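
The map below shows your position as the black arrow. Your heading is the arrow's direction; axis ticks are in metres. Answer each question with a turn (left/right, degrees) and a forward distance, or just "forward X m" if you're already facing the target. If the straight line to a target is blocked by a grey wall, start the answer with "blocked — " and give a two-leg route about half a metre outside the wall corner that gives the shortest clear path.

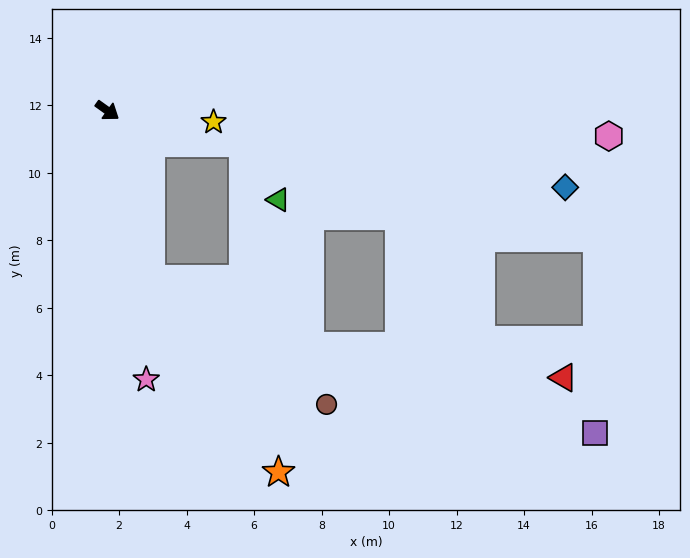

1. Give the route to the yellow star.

turn left 29°, forward 3.2 m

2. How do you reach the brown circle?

blocked — turn right 40°, forward 5.2 m, then turn left 40°, forward 6.4 m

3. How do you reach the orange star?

blocked — turn right 40°, forward 5.2 m, then turn left 19°, forward 6.9 m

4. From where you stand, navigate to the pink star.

turn right 46°, forward 8.1 m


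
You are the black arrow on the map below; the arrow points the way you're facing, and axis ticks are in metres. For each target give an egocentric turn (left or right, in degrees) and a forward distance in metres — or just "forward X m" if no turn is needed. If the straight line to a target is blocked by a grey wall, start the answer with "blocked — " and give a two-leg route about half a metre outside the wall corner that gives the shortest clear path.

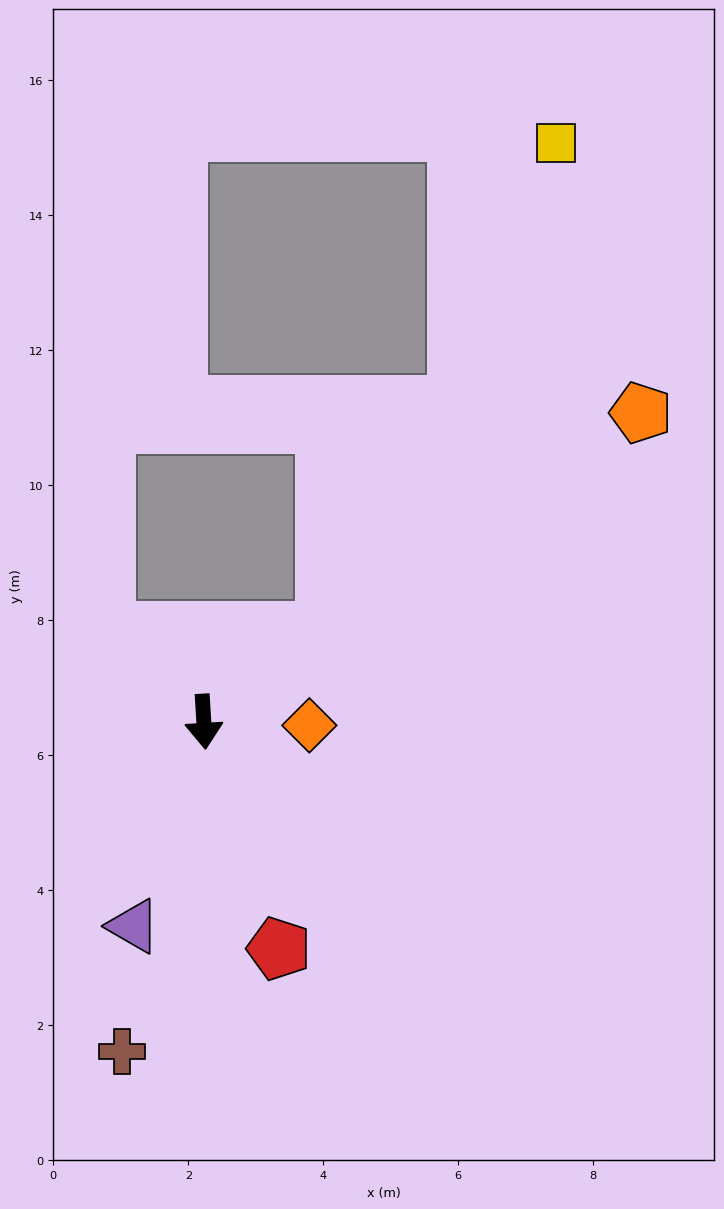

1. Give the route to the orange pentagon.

turn left 122°, forward 7.9 m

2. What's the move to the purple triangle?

turn right 22°, forward 3.2 m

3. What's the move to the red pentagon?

turn left 15°, forward 3.5 m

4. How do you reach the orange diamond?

turn left 85°, forward 1.6 m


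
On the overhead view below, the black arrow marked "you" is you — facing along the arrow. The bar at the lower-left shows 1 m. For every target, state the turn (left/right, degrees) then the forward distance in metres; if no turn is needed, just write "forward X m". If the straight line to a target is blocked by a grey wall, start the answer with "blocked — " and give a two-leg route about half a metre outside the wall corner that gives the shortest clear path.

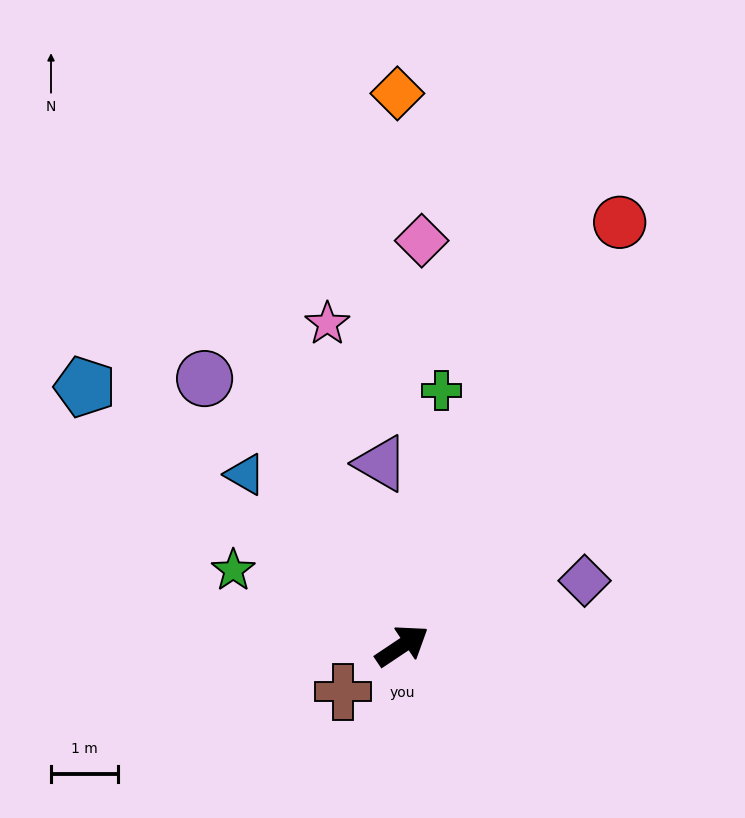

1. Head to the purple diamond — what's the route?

turn right 14°, forward 2.9 m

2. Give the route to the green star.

turn left 122°, forward 2.8 m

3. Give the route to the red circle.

turn left 29°, forward 7.2 m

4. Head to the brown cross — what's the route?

turn right 176°, forward 1.1 m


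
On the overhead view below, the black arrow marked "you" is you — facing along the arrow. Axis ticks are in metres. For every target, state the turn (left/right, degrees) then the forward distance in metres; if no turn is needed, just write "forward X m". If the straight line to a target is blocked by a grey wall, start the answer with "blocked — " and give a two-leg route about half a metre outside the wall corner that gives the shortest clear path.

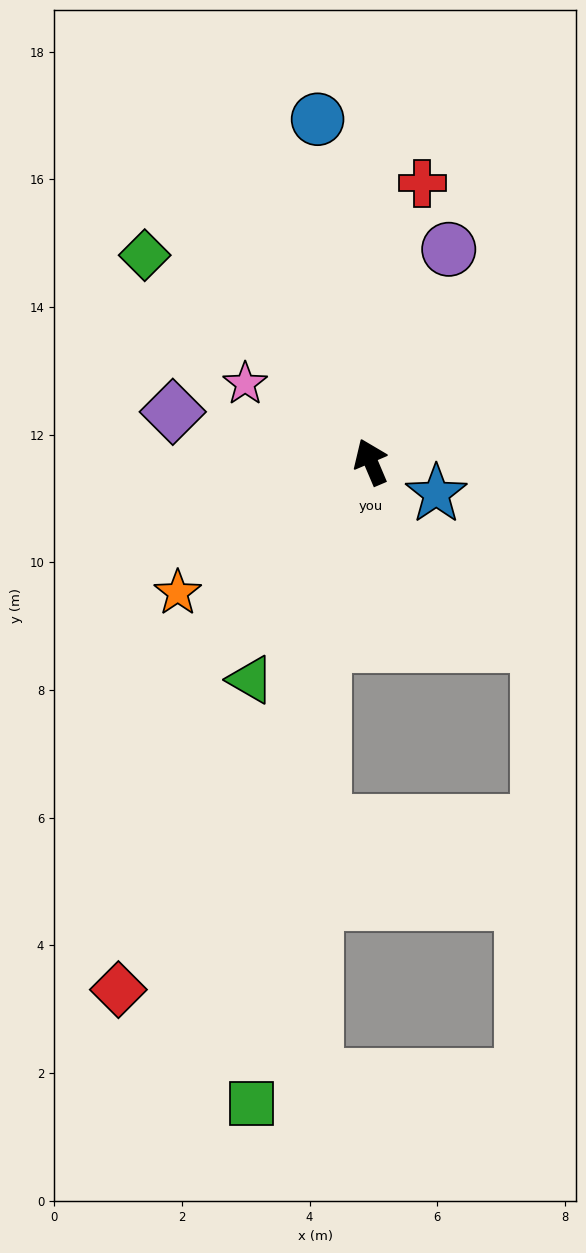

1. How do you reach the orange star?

turn left 101°, forward 3.7 m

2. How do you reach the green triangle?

turn left 128°, forward 3.9 m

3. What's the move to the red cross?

turn right 34°, forward 4.4 m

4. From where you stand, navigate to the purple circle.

turn right 43°, forward 3.5 m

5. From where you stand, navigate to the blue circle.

turn right 14°, forward 5.4 m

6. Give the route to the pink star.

turn left 35°, forward 2.3 m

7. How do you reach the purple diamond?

turn left 53°, forward 3.2 m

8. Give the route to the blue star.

turn right 139°, forward 1.1 m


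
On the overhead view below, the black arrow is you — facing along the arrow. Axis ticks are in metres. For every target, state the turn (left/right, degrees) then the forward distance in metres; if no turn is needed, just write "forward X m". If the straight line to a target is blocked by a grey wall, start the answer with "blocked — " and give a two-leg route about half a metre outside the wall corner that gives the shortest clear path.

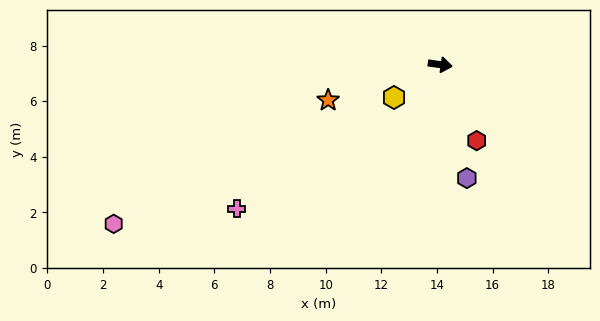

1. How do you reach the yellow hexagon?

turn right 136°, forward 2.0 m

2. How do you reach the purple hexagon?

turn right 69°, forward 4.2 m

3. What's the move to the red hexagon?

turn right 56°, forward 3.0 m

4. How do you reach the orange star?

turn right 154°, forward 4.2 m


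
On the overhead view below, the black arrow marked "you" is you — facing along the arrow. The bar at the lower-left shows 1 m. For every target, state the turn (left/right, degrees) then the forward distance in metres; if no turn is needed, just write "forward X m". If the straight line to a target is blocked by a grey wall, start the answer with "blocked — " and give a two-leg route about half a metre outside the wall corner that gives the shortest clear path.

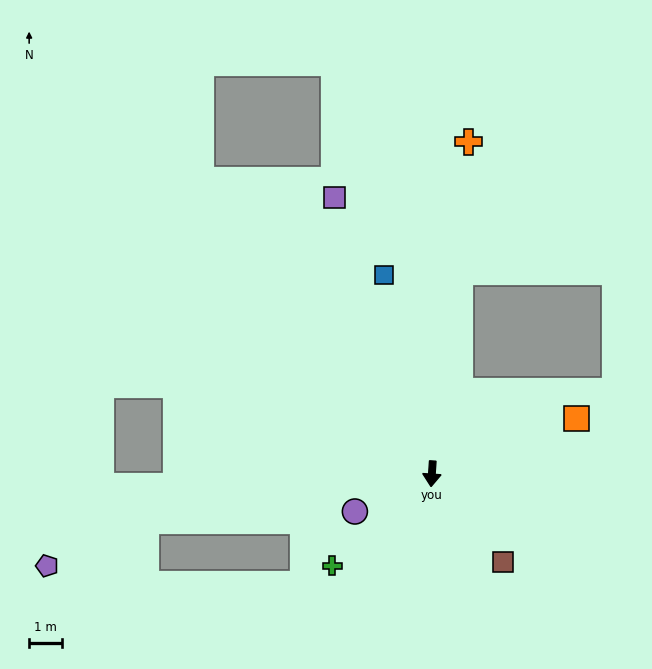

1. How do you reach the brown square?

turn left 43°, forward 3.5 m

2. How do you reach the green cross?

turn right 43°, forward 4.1 m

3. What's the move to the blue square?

turn right 163°, forward 6.2 m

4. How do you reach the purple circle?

turn right 60°, forward 2.6 m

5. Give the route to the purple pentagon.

blocked — turn right 77°, forward 8.8 m, then turn left 16°, forward 3.3 m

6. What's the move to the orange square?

turn left 115°, forward 4.7 m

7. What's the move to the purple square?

turn right 157°, forward 8.9 m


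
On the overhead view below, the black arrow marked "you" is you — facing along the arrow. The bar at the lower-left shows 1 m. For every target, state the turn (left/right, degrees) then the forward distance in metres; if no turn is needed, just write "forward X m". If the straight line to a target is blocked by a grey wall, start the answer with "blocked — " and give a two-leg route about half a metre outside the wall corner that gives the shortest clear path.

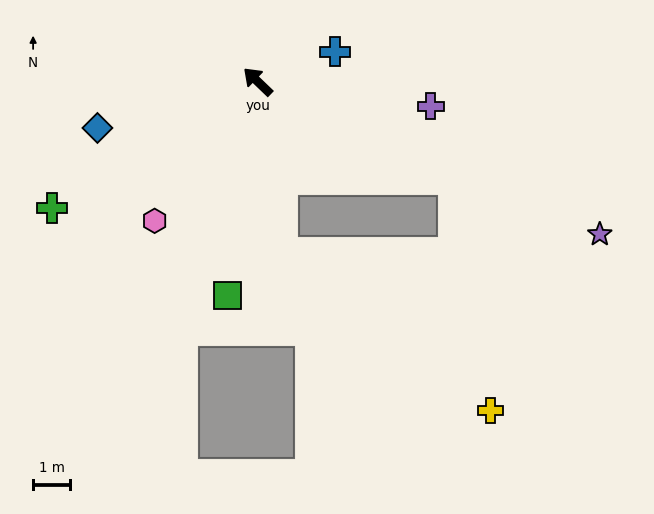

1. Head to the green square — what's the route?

turn left 126°, forward 5.8 m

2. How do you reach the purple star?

turn right 160°, forward 10.1 m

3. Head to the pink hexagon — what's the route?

turn left 97°, forward 4.7 m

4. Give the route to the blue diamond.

turn left 60°, forward 4.5 m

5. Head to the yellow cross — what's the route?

blocked — turn left 142°, forward 4.7 m, then turn left 45°, forward 7.0 m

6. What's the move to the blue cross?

turn right 115°, forward 2.2 m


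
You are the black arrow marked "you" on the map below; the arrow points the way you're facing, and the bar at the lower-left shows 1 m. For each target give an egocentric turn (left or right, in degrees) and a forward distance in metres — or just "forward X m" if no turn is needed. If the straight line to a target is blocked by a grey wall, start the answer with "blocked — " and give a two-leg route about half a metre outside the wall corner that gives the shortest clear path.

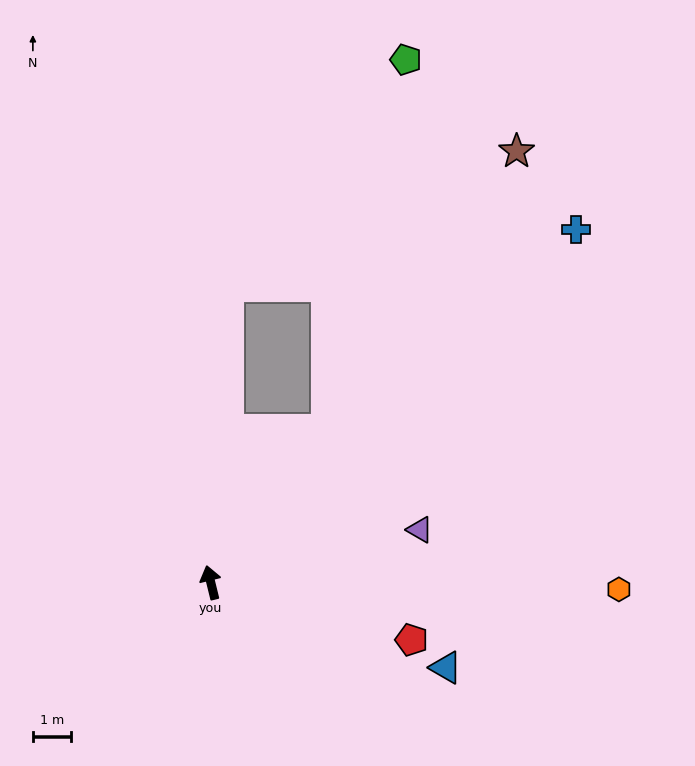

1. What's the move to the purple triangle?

turn right 90°, forward 5.7 m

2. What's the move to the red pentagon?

turn right 120°, forward 5.5 m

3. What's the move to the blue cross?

turn right 60°, forward 13.4 m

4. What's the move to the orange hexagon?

turn right 105°, forward 10.8 m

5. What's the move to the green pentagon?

blocked — turn right 51°, forward 5.1 m, then turn left 25°, forward 10.0 m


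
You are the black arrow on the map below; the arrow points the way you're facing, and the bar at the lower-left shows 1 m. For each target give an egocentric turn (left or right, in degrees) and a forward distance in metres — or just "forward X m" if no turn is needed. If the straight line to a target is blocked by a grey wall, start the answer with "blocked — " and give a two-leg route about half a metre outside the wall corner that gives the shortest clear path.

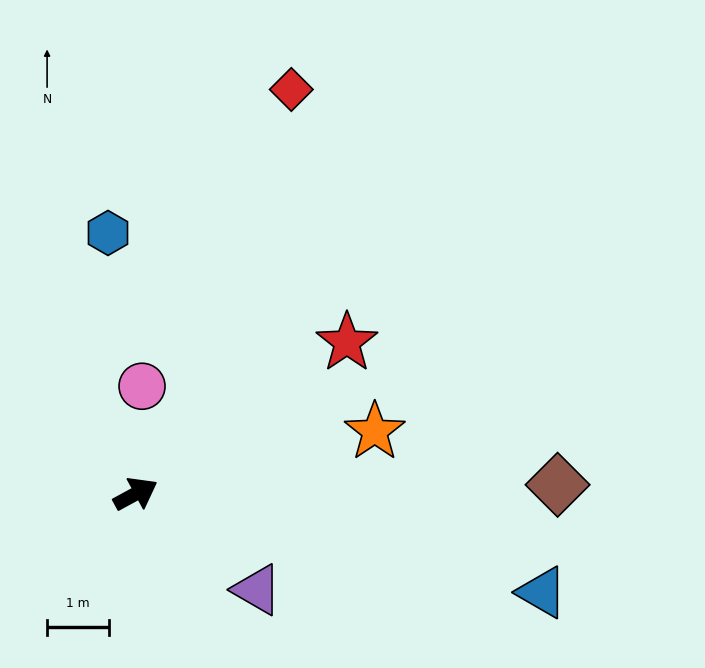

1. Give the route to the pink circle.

turn left 58°, forward 1.7 m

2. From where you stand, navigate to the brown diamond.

turn right 27°, forward 6.8 m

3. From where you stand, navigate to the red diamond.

turn left 40°, forward 7.0 m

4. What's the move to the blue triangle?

turn right 42°, forward 6.7 m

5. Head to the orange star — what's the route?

turn right 14°, forward 4.0 m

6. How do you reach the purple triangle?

turn right 67°, forward 2.5 m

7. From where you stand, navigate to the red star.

turn left 7°, forward 4.2 m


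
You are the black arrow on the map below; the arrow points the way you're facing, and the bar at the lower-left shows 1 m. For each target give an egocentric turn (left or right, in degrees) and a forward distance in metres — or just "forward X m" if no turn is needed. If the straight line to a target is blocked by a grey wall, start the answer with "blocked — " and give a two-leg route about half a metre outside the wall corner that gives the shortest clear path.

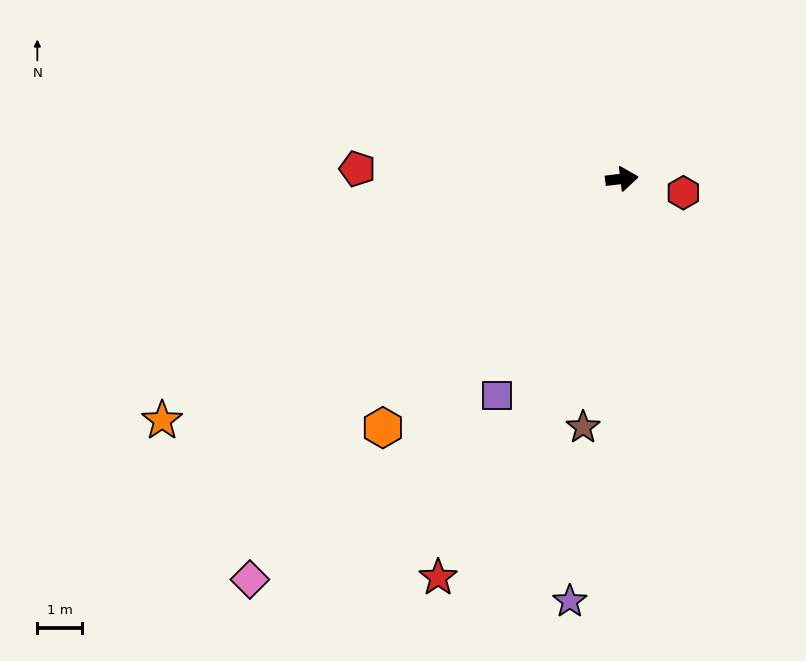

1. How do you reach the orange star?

turn right 159°, forward 11.7 m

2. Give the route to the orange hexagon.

turn right 141°, forward 7.8 m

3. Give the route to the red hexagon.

turn right 19°, forward 1.4 m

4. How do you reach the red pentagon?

turn left 171°, forward 6.0 m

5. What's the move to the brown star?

turn right 106°, forward 5.7 m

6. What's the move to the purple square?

turn right 127°, forward 5.6 m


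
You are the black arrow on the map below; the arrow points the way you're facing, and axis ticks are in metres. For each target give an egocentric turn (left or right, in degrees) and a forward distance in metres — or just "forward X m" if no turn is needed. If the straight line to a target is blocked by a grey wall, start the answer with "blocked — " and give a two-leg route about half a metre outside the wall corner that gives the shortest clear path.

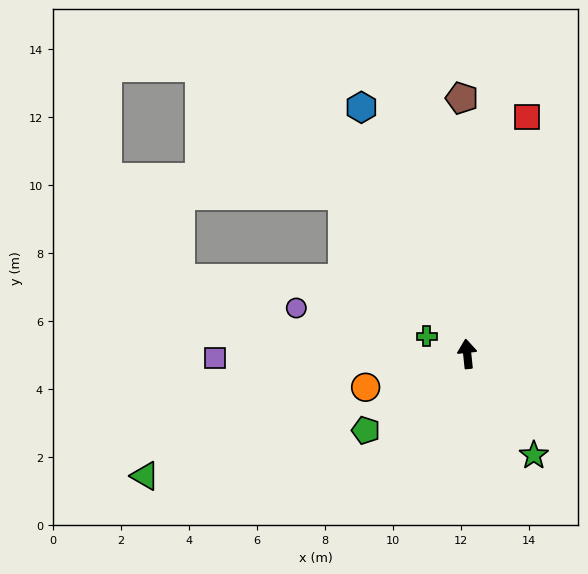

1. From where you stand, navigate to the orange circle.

turn left 102°, forward 3.1 m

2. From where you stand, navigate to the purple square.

turn left 85°, forward 7.4 m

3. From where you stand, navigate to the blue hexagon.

turn left 17°, forward 7.9 m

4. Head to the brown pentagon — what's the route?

turn right 5°, forward 7.5 m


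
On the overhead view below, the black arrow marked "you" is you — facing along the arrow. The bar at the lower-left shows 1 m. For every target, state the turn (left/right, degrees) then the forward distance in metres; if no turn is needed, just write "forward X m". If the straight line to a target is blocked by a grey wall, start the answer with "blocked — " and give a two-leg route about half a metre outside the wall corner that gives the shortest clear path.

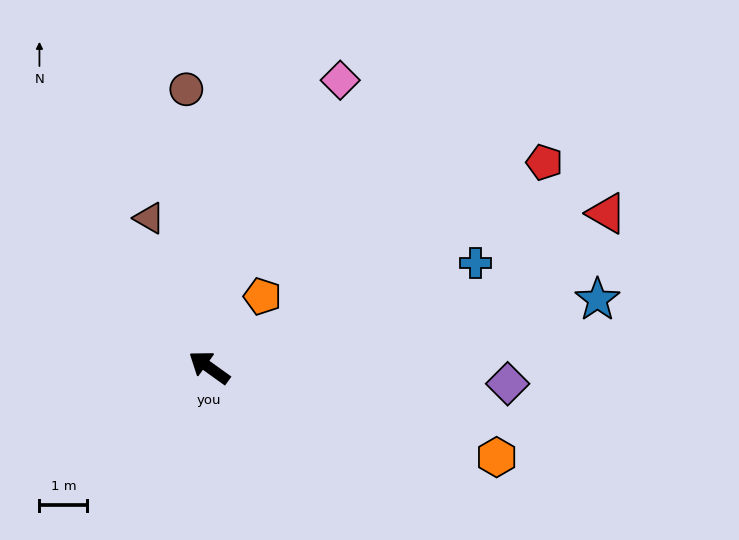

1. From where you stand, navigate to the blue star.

turn right 134°, forward 8.2 m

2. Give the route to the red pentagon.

turn right 113°, forward 8.2 m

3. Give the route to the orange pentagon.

turn right 91°, forward 1.8 m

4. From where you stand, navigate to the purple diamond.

turn right 147°, forward 6.2 m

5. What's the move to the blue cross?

turn right 123°, forward 6.0 m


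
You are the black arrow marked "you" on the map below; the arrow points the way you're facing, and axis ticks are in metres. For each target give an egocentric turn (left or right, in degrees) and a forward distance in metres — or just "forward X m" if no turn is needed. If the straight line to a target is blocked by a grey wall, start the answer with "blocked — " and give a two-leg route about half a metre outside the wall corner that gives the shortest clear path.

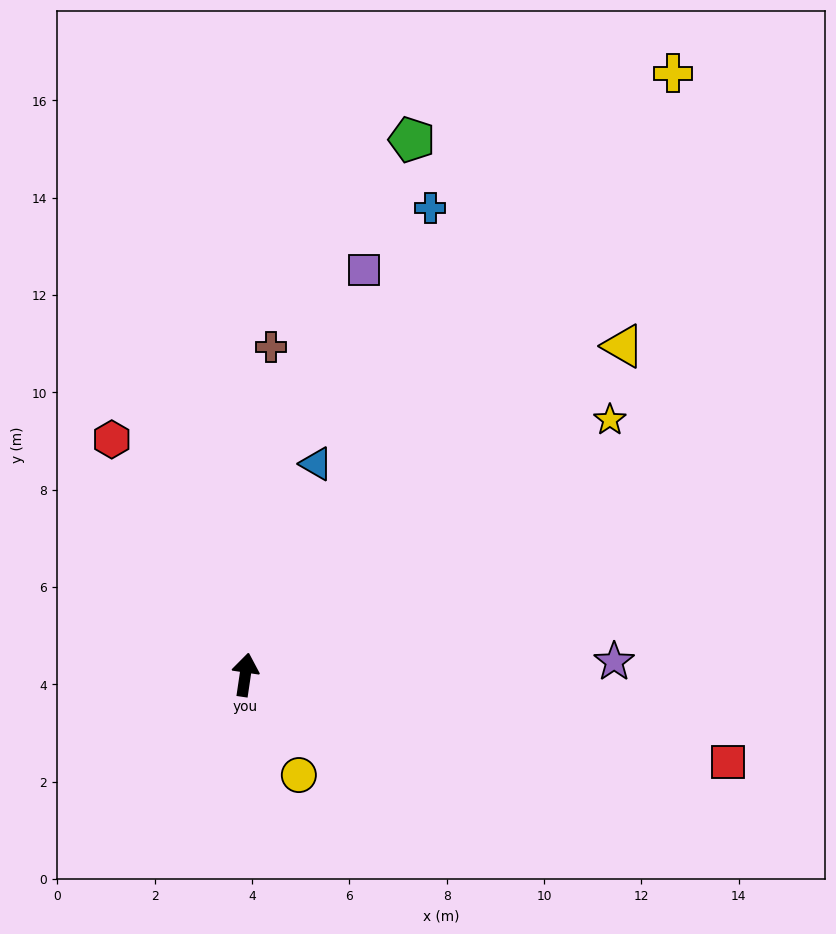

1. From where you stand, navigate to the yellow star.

turn right 47°, forward 9.1 m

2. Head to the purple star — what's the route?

turn right 80°, forward 7.6 m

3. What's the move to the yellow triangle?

turn right 41°, forward 10.3 m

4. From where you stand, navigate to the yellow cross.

turn right 27°, forward 15.2 m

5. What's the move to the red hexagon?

turn left 38°, forward 5.6 m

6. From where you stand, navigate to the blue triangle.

turn right 10°, forward 4.6 m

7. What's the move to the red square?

turn right 92°, forward 10.1 m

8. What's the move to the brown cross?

turn left 4°, forward 6.7 m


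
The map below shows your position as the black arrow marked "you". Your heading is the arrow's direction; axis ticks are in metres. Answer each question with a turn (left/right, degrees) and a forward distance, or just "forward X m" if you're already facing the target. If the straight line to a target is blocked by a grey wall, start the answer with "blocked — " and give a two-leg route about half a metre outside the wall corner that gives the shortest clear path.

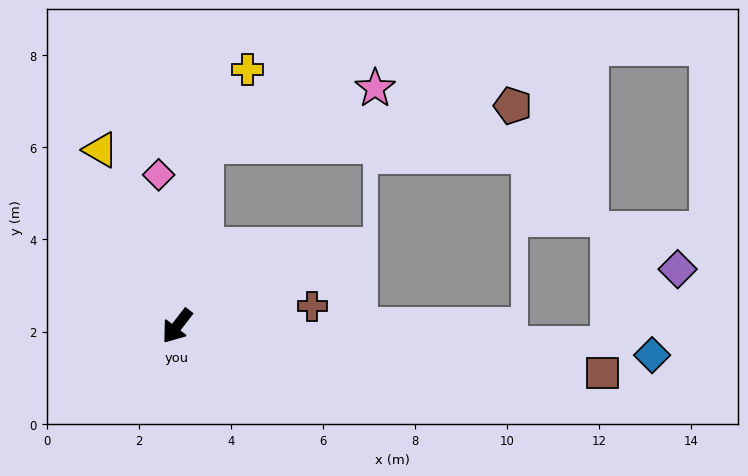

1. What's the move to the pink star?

blocked — turn right 151°, forward 4.0 m, then turn right 63°, forward 3.9 m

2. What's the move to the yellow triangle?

turn right 119°, forward 4.2 m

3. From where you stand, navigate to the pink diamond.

turn right 135°, forward 3.3 m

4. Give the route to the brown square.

turn left 121°, forward 9.3 m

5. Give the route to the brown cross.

turn left 136°, forward 3.0 m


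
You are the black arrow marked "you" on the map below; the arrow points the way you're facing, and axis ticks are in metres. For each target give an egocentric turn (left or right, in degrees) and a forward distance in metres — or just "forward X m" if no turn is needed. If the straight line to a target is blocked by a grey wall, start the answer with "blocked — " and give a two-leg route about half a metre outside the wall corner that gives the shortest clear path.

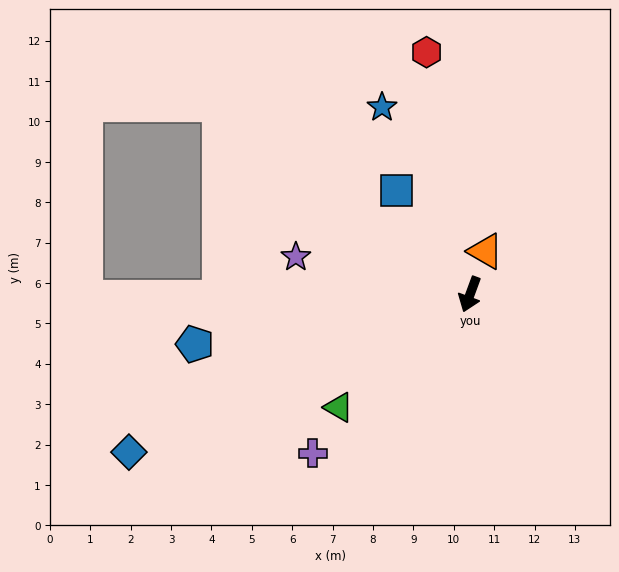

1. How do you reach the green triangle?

turn right 29°, forward 4.3 m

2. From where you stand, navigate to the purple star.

turn right 82°, forward 4.4 m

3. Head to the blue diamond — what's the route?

turn right 45°, forward 9.3 m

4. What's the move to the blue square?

turn right 125°, forward 3.1 m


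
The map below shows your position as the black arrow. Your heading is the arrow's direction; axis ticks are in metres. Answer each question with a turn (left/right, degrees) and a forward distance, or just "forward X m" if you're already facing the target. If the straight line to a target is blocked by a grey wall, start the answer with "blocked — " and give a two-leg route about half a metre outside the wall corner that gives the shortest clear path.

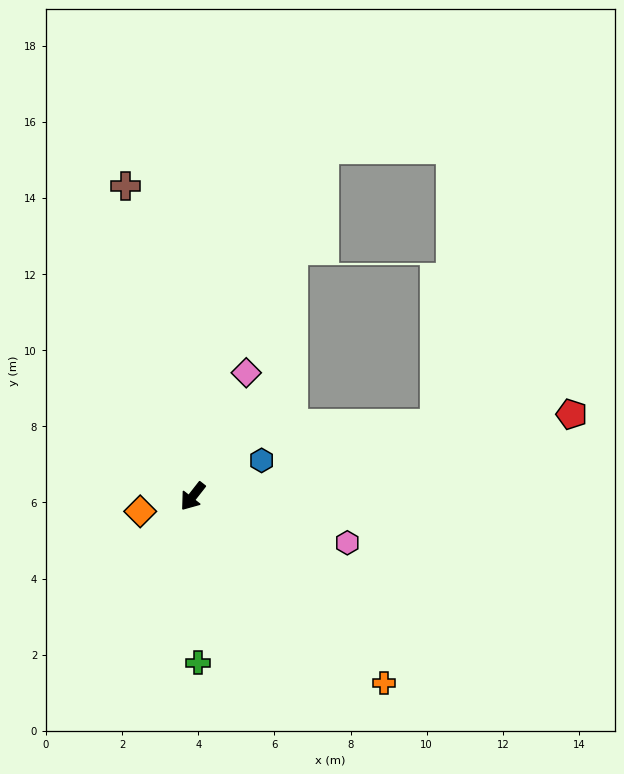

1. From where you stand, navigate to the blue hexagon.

turn left 156°, forward 2.0 m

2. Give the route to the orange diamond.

turn right 36°, forward 1.4 m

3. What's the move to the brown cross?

turn right 130°, forward 8.3 m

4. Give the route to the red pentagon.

turn left 140°, forward 10.2 m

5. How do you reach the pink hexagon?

turn left 111°, forward 4.2 m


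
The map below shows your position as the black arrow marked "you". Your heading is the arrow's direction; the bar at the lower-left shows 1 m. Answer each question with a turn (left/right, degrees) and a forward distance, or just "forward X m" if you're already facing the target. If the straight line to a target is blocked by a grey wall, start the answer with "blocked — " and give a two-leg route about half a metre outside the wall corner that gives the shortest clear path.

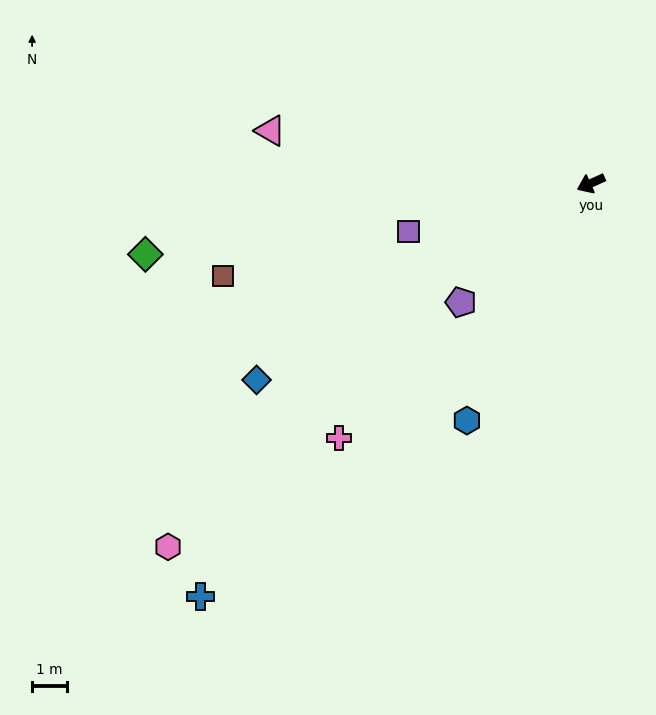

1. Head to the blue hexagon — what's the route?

turn left 38°, forward 7.6 m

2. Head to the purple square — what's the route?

turn right 10°, forward 5.4 m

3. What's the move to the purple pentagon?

turn left 18°, forward 5.0 m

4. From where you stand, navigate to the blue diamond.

turn left 6°, forward 11.0 m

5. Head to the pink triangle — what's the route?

turn right 34°, forward 9.2 m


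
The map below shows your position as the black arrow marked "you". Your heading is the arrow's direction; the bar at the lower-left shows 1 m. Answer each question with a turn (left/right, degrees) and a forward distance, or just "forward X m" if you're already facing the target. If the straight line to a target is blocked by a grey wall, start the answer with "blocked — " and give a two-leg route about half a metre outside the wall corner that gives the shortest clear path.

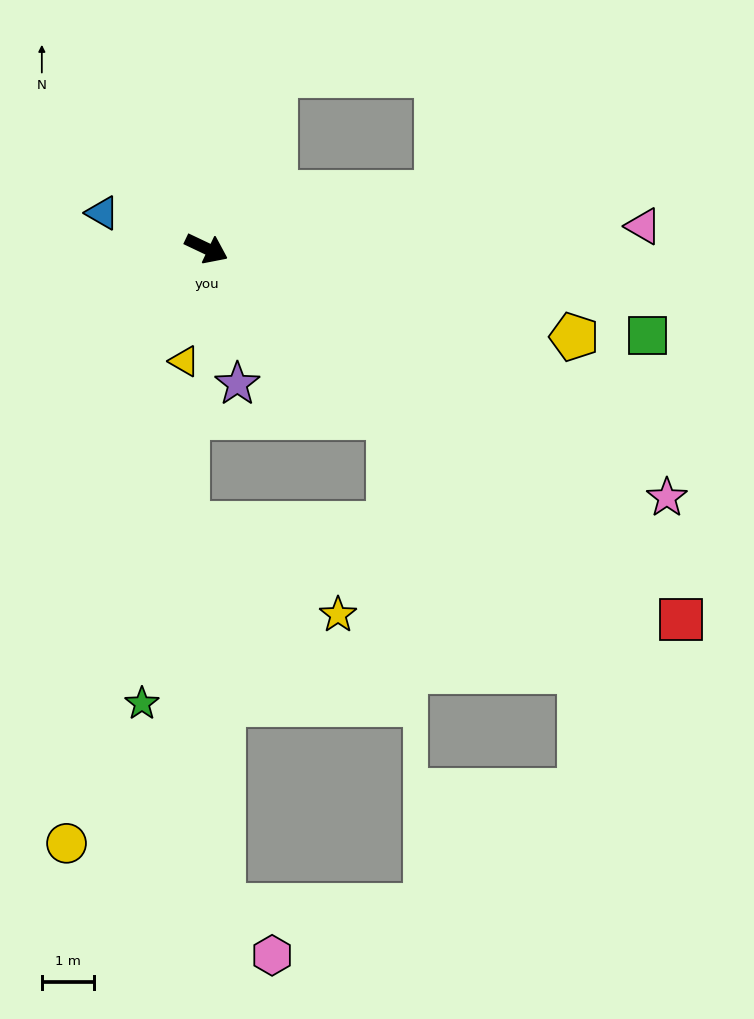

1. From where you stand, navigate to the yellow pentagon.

turn left 12°, forward 7.3 m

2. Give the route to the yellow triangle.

turn right 76°, forward 2.2 m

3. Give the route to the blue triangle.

turn right 173°, forward 2.1 m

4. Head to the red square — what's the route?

turn right 13°, forward 11.6 m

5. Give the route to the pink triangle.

turn left 28°, forward 8.4 m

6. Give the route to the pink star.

turn right 3°, forward 10.1 m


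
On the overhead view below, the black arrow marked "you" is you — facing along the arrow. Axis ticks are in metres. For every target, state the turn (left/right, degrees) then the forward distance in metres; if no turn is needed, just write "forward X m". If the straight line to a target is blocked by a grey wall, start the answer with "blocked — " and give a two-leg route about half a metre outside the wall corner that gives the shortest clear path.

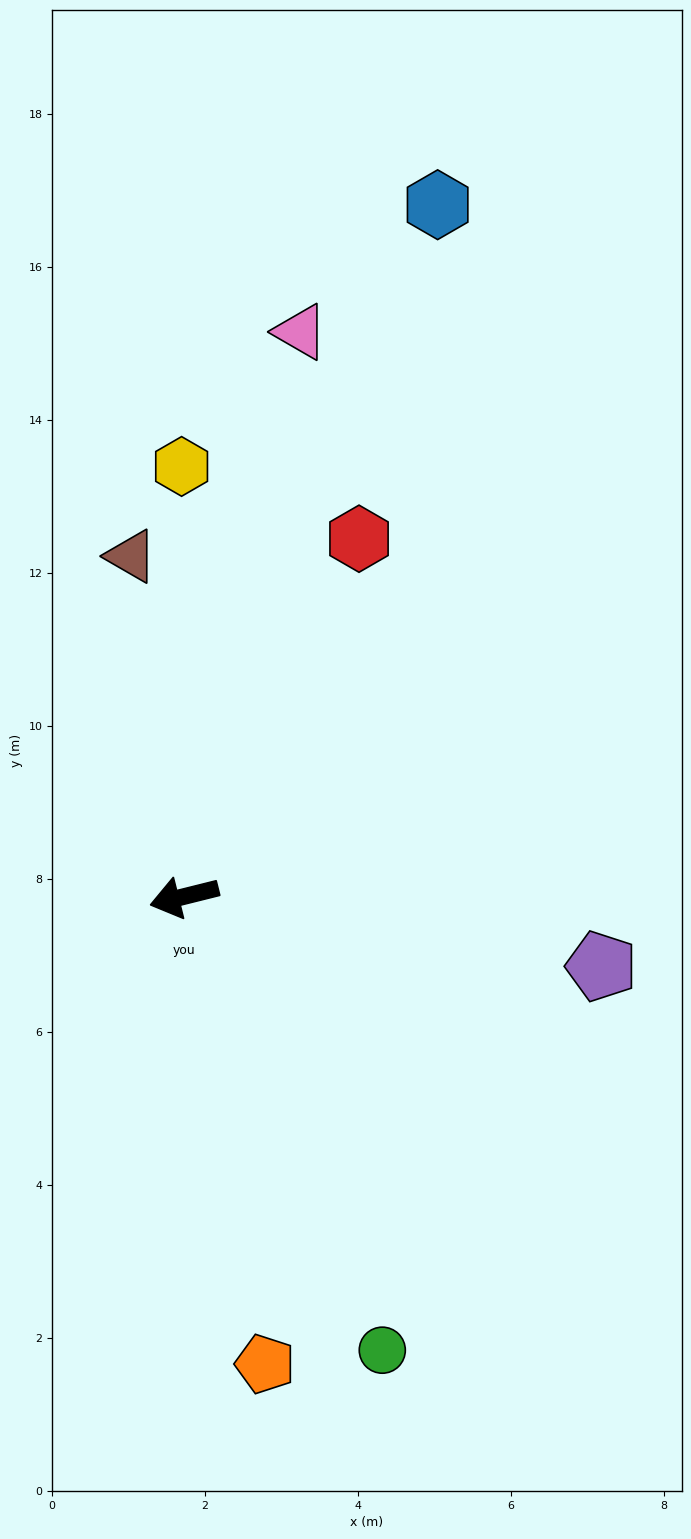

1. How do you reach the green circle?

turn left 100°, forward 6.5 m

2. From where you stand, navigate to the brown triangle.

turn right 95°, forward 4.5 m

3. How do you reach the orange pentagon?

turn left 86°, forward 6.2 m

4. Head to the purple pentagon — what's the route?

turn left 157°, forward 5.5 m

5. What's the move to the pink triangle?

turn right 116°, forward 7.5 m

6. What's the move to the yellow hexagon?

turn right 104°, forward 5.6 m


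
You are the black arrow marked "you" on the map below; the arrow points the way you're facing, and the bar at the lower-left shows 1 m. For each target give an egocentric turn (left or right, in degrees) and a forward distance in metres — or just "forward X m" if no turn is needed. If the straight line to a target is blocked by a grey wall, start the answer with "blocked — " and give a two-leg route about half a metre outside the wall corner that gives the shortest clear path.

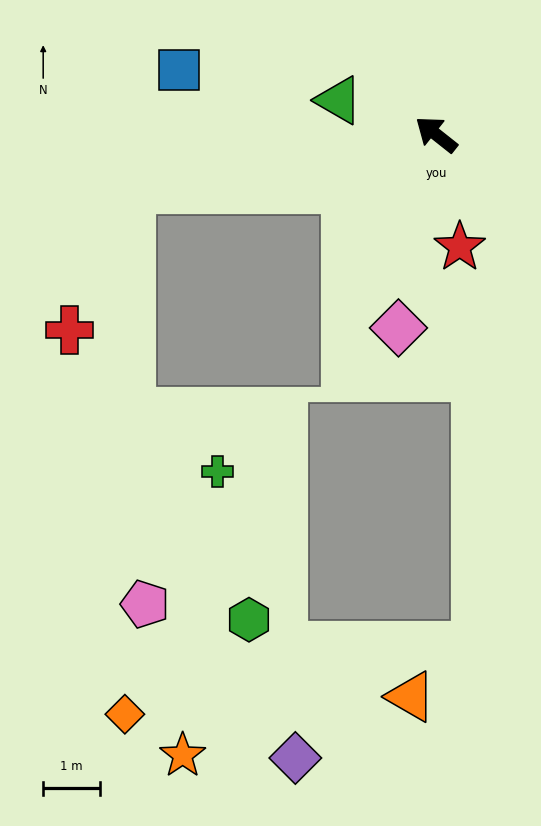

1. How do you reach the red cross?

blocked — turn left 49°, forward 5.5 m, then turn left 55°, forward 2.7 m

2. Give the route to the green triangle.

turn left 19°, forward 1.8 m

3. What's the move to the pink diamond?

turn left 117°, forward 3.5 m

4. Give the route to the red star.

turn left 140°, forward 2.0 m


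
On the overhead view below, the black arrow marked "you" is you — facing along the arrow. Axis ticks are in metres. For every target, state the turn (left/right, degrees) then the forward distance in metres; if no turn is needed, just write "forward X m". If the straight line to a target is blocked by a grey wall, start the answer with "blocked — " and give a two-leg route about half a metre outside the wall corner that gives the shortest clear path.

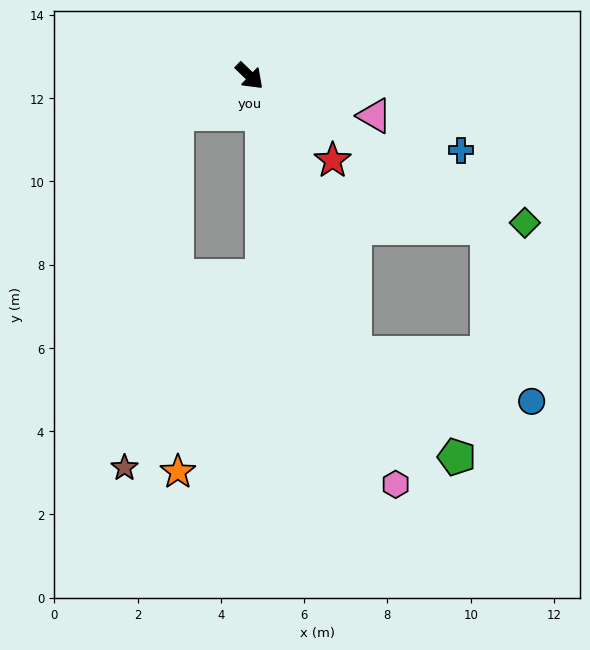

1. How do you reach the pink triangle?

turn left 26°, forward 3.1 m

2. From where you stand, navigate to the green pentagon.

blocked — turn right 25°, forward 7.1 m, then turn left 23°, forward 3.5 m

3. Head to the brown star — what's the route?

blocked — turn right 109°, forward 2.0 m, then turn left 55°, forward 8.6 m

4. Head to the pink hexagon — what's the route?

turn right 26°, forward 10.4 m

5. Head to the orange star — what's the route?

blocked — turn right 109°, forward 2.0 m, then turn left 63°, forward 8.6 m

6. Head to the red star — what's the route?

forward 2.8 m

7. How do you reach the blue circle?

blocked — turn left 11°, forward 6.8 m, then turn right 43°, forward 4.3 m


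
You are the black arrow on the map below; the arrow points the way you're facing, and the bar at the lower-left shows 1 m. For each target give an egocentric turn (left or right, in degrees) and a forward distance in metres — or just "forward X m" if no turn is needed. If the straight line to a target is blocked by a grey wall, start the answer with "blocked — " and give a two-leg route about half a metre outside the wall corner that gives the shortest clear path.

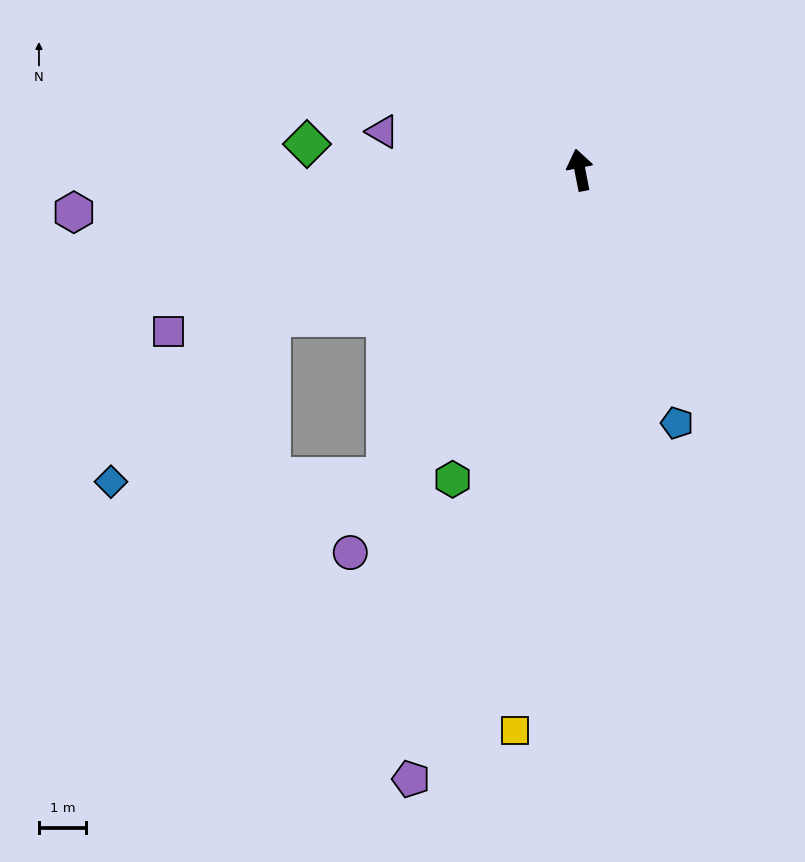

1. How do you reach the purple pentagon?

turn left 153°, forward 13.4 m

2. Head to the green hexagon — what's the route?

turn left 147°, forward 7.1 m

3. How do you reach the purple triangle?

turn left 68°, forward 4.3 m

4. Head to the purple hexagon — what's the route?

turn left 84°, forward 10.8 m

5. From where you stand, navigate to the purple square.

turn left 100°, forward 9.4 m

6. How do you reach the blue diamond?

blocked — turn left 104°, forward 7.2 m, then turn left 21°, forward 4.9 m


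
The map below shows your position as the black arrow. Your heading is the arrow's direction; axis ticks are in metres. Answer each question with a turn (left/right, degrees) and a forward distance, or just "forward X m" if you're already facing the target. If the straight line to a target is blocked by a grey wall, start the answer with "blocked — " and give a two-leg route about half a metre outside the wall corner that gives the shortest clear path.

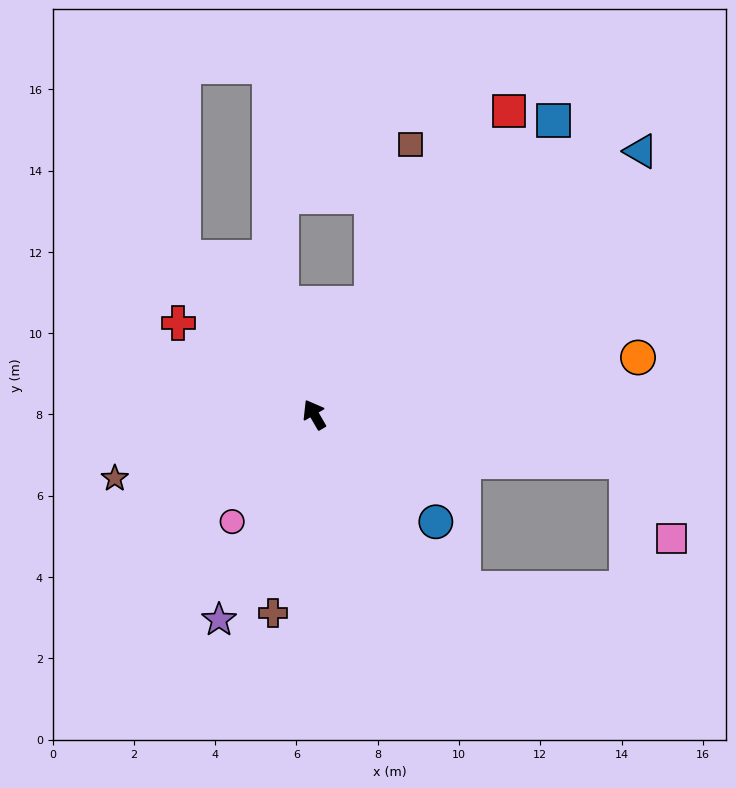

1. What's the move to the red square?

turn right 63°, forward 8.9 m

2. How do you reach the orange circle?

turn right 110°, forward 8.1 m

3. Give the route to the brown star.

turn left 78°, forward 5.2 m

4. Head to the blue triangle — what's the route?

turn right 81°, forward 10.3 m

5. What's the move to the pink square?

blocked — turn right 129°, forward 7.8 m, then turn right 51°, forward 2.2 m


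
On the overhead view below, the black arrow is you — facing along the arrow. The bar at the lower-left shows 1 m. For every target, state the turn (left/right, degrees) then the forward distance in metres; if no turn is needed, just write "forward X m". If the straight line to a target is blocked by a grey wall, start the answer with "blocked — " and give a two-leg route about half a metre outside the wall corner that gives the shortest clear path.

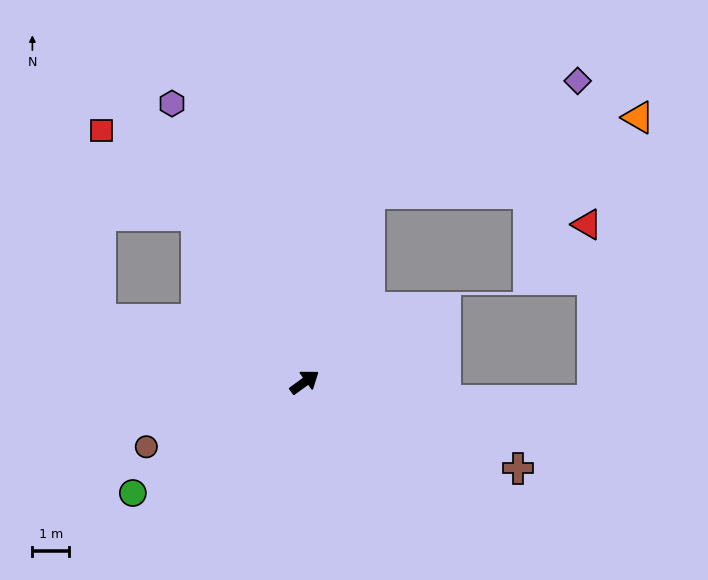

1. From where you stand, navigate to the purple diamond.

blocked — turn left 35°, forward 5.4 m, then turn right 43°, forward 6.4 m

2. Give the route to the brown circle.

turn left 166°, forward 4.6 m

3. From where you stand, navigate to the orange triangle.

blocked — turn left 35°, forward 5.4 m, then turn right 55°, forward 7.5 m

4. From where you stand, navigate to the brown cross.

turn right 58°, forward 6.2 m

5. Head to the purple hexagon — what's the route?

turn left 79°, forward 8.3 m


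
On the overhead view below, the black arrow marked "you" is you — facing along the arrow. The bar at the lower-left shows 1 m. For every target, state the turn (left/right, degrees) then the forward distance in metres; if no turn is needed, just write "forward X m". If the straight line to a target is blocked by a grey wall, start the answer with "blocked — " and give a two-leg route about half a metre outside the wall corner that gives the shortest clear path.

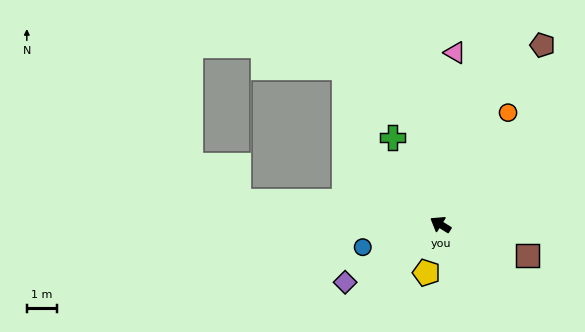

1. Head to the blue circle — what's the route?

turn left 48°, forward 2.7 m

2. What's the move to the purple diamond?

turn left 63°, forward 3.7 m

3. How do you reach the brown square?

turn right 168°, forward 3.1 m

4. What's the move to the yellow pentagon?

turn left 105°, forward 1.7 m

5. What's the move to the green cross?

turn right 29°, forward 3.3 m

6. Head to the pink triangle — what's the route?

turn right 63°, forward 5.8 m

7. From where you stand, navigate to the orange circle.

turn right 89°, forward 4.4 m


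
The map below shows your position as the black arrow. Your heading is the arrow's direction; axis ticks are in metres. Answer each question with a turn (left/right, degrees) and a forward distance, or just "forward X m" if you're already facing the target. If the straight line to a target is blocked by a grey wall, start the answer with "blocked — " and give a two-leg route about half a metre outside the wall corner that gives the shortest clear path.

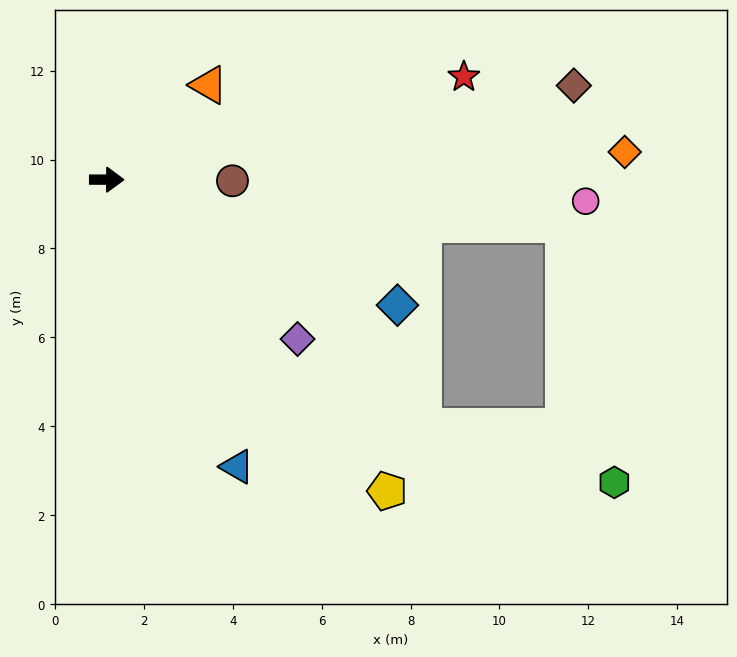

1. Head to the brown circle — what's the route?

forward 2.8 m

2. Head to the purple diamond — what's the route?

turn right 40°, forward 5.6 m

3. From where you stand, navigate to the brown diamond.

turn left 12°, forward 10.7 m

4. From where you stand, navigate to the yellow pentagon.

turn right 48°, forward 9.4 m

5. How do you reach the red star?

turn left 16°, forward 8.4 m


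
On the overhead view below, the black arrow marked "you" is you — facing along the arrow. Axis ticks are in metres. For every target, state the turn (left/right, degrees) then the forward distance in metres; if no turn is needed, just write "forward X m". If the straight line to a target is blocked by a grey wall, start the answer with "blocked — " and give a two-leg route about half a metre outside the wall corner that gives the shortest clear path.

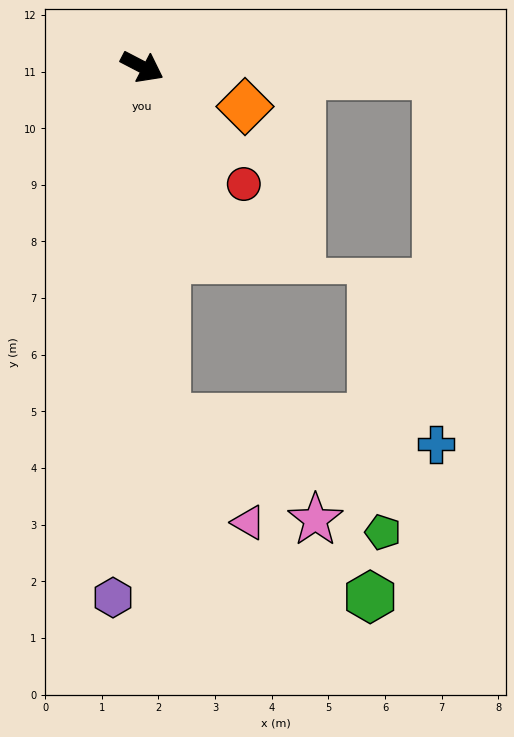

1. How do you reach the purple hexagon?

turn right 66°, forward 9.4 m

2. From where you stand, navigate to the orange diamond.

turn left 6°, forward 1.9 m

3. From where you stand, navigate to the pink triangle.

blocked — turn right 59°, forward 6.2 m, then turn left 34°, forward 2.4 m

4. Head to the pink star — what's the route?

blocked — turn right 59°, forward 6.2 m, then turn left 52°, forward 3.2 m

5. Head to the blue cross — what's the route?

blocked — turn right 59°, forward 6.2 m, then turn left 81°, forward 4.8 m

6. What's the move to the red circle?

turn right 22°, forward 2.7 m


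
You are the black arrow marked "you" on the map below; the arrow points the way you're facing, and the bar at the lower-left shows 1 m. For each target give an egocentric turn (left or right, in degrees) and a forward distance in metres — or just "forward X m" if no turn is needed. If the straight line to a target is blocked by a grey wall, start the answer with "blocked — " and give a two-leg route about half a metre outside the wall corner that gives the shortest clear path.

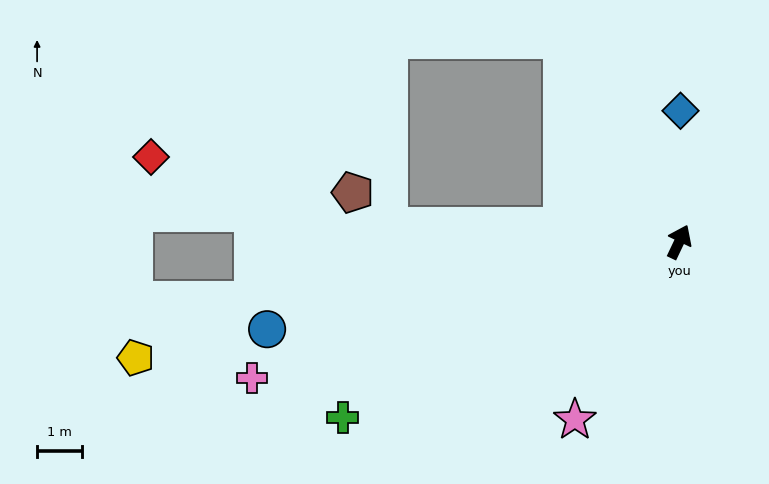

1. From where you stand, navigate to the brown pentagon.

blocked — turn left 112°, forward 6.5 m, then turn right 40°, forward 1.1 m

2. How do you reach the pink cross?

turn left 133°, forward 10.1 m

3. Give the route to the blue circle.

turn left 127°, forward 9.4 m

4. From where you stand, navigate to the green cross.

turn left 143°, forward 8.5 m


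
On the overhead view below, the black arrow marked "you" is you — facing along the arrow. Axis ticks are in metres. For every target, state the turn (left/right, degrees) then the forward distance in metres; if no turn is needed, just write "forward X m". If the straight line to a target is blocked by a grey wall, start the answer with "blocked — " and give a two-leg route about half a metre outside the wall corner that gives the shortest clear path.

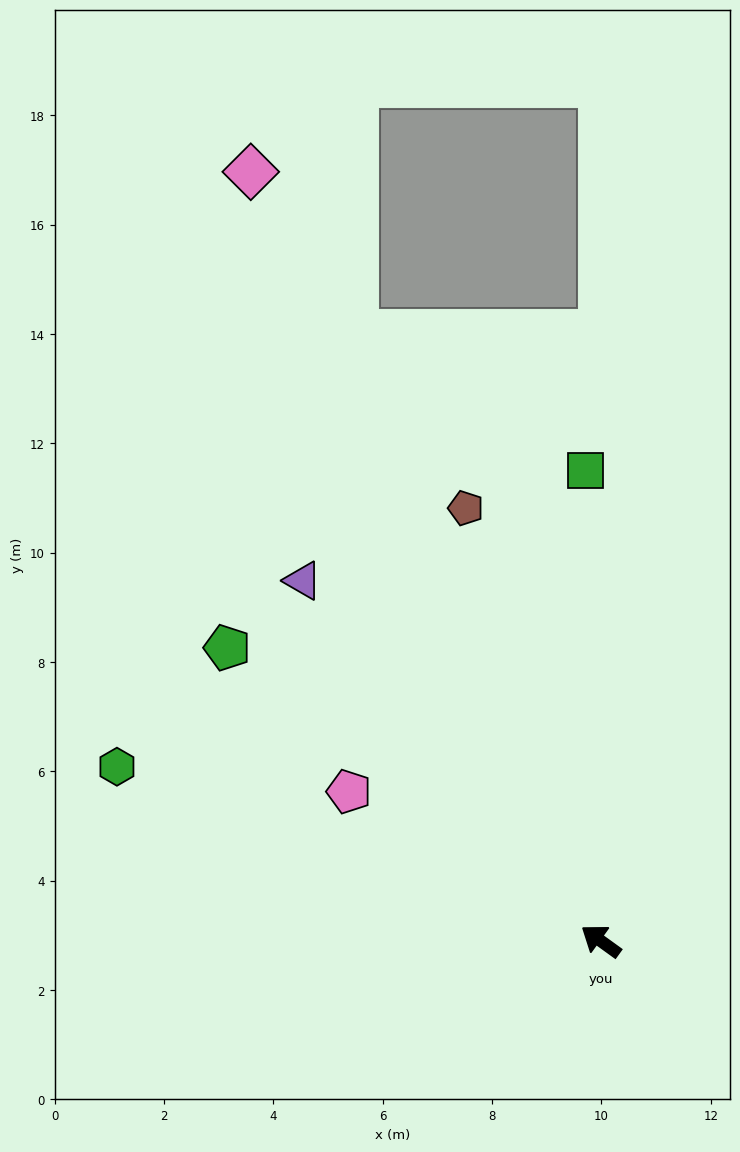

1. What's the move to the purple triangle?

turn right 15°, forward 8.6 m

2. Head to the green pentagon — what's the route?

turn right 2°, forward 8.7 m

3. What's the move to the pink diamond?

turn right 30°, forward 15.5 m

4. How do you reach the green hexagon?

turn left 16°, forward 9.4 m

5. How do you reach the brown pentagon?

turn right 37°, forward 8.3 m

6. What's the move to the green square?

turn right 52°, forward 8.6 m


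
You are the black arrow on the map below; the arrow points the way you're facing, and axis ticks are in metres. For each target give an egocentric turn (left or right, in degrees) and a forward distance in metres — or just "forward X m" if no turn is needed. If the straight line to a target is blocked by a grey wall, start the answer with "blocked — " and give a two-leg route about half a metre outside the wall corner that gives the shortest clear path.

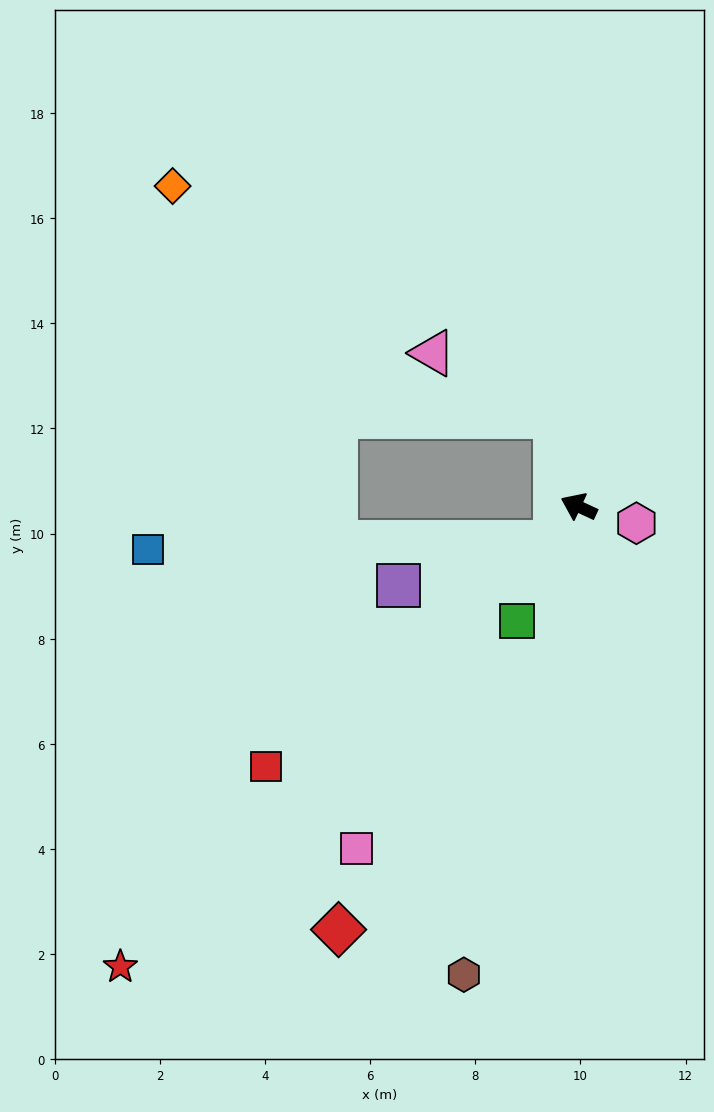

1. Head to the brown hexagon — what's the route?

turn left 101°, forward 9.2 m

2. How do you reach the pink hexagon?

turn right 171°, forward 1.1 m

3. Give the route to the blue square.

blocked — turn left 82°, forward 0.8 m, then turn right 56°, forward 7.8 m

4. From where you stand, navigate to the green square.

turn left 87°, forward 2.5 m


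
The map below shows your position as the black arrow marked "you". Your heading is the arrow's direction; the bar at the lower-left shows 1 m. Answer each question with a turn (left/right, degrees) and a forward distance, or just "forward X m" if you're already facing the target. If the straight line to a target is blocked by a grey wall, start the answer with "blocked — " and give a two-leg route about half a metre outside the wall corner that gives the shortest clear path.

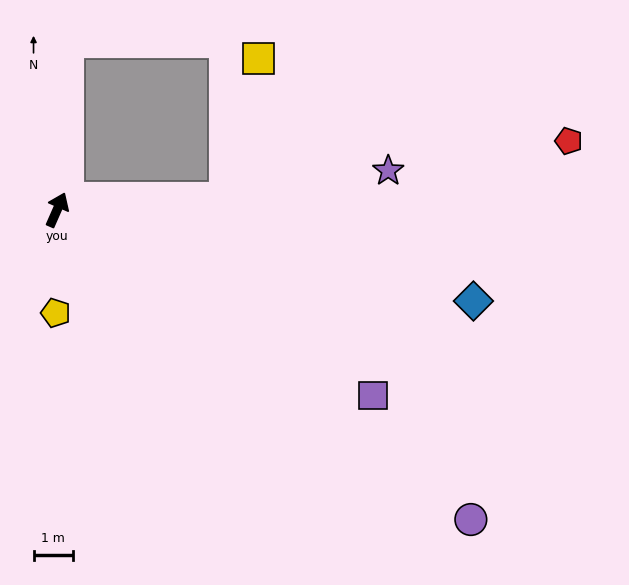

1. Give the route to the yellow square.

blocked — turn right 62°, forward 4.3 m, then turn left 73°, forward 3.7 m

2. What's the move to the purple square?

turn right 97°, forward 9.3 m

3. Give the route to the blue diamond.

turn right 79°, forward 10.8 m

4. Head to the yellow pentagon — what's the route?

turn right 157°, forward 2.6 m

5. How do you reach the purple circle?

turn right 103°, forward 13.1 m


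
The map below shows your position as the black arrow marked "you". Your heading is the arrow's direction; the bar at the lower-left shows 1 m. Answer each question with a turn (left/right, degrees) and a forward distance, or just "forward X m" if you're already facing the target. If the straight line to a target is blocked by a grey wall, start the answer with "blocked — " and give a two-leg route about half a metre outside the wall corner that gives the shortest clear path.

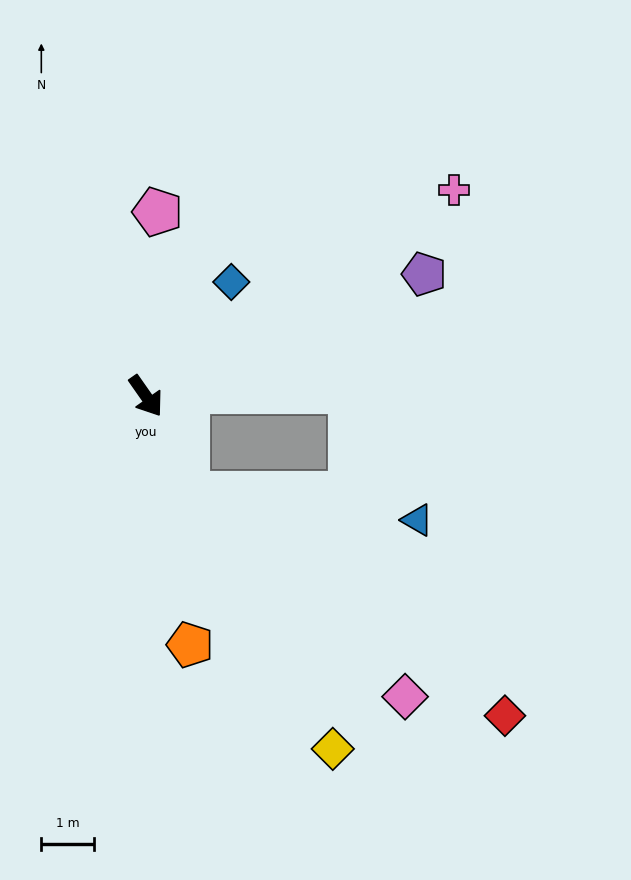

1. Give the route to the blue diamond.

turn left 108°, forward 2.7 m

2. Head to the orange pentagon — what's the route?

turn right 25°, forward 4.8 m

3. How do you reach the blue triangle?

blocked — turn right 12°, forward 2.0 m, then turn left 60°, forward 4.4 m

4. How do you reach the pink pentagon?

turn left 141°, forward 3.5 m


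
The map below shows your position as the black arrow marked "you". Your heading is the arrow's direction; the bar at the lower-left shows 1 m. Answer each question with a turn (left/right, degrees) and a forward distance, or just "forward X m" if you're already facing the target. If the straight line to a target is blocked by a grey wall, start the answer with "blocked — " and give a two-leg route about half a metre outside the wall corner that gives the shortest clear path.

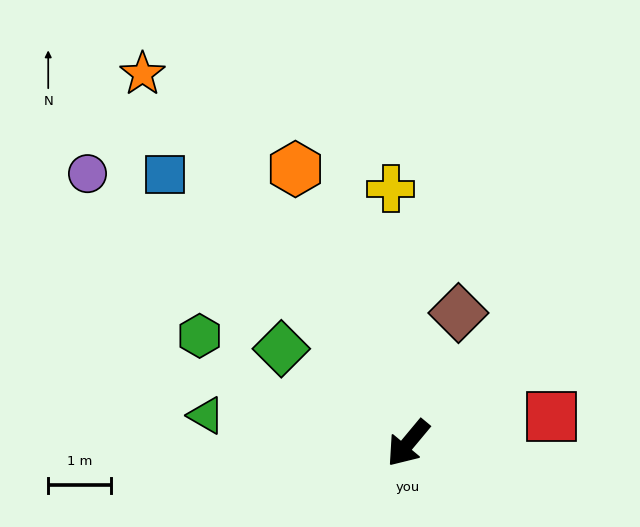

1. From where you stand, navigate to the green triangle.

turn right 58°, forward 3.2 m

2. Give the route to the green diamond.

turn right 87°, forward 2.5 m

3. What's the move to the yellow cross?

turn right 136°, forward 4.1 m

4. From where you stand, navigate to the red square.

turn left 140°, forward 2.3 m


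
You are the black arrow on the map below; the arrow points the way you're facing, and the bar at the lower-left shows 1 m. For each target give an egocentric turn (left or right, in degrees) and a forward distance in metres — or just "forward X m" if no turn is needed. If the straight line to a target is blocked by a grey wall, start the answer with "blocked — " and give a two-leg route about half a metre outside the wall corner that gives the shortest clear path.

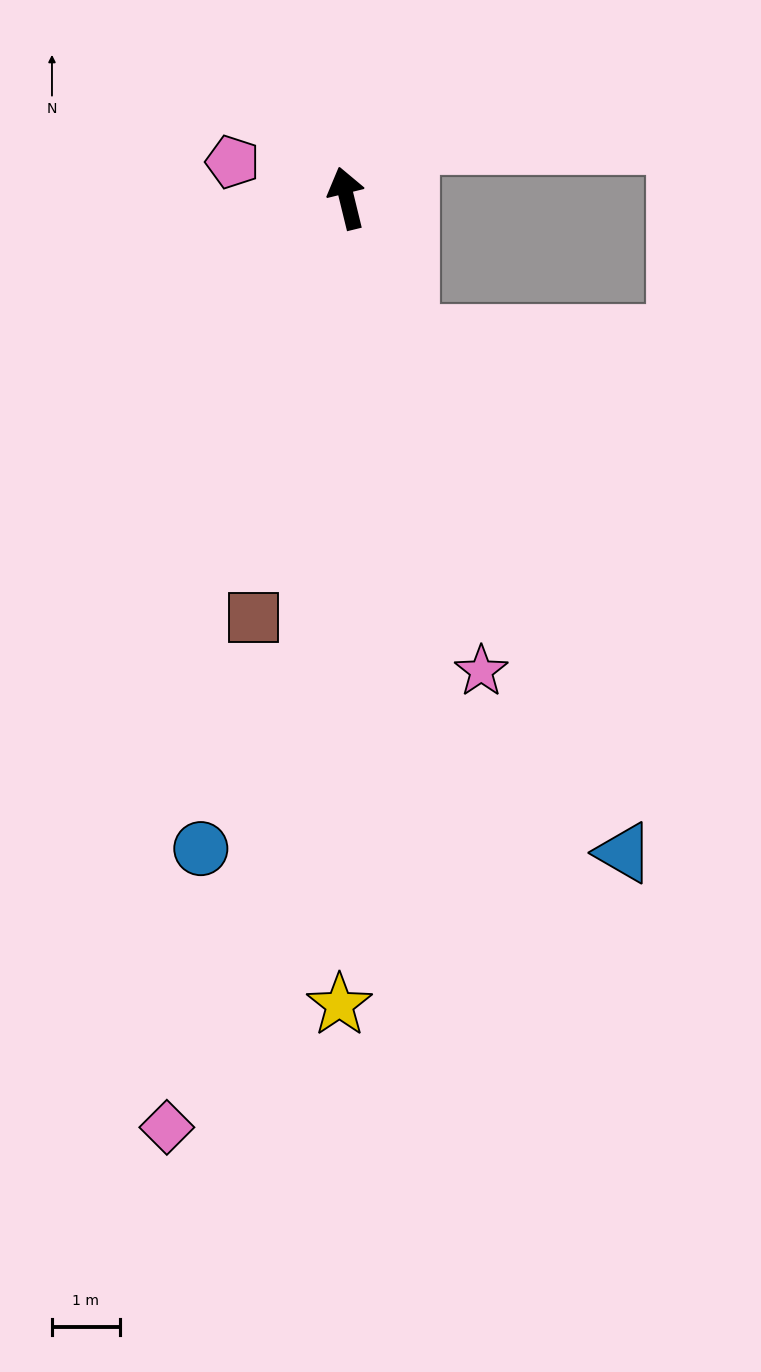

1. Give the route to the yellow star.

turn left 166°, forward 11.9 m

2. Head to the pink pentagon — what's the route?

turn left 59°, forward 1.8 m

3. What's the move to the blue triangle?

turn right 171°, forward 10.5 m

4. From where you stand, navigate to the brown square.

turn left 154°, forward 6.3 m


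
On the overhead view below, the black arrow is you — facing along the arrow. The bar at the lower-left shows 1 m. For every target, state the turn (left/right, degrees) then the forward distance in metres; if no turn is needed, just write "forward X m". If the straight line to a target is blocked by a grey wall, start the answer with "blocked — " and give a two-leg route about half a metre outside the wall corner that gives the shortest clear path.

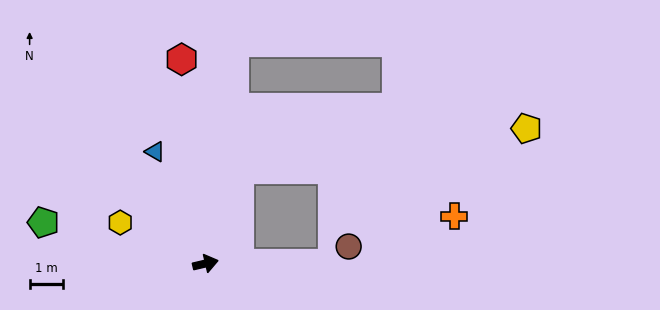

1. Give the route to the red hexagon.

turn left 83°, forward 6.1 m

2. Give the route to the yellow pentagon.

blocked — turn left 57°, forward 3.0 m, then turn right 62°, forward 8.6 m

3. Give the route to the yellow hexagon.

turn left 141°, forward 2.8 m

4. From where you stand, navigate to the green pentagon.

turn left 153°, forward 5.0 m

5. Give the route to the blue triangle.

turn left 101°, forward 3.6 m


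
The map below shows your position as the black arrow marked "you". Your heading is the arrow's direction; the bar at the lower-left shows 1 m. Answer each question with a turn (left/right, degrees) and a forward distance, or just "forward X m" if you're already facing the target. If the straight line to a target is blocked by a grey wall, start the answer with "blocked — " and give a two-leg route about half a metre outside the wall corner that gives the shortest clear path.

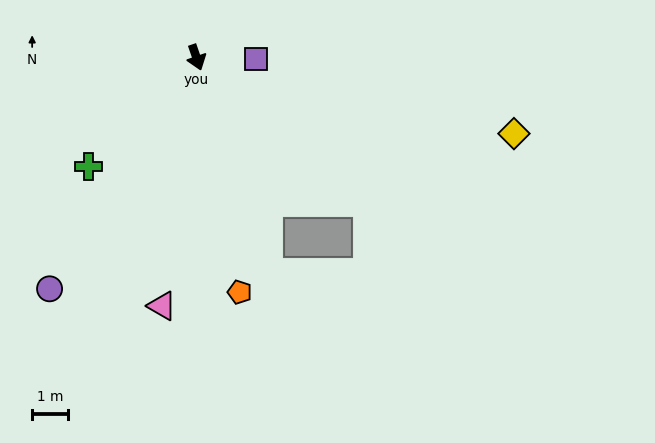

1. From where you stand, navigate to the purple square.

turn left 70°, forward 1.7 m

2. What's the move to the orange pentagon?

turn right 9°, forward 6.7 m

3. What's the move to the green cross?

turn right 64°, forward 4.3 m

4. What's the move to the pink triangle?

turn right 27°, forward 7.1 m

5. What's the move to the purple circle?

turn right 51°, forward 7.7 m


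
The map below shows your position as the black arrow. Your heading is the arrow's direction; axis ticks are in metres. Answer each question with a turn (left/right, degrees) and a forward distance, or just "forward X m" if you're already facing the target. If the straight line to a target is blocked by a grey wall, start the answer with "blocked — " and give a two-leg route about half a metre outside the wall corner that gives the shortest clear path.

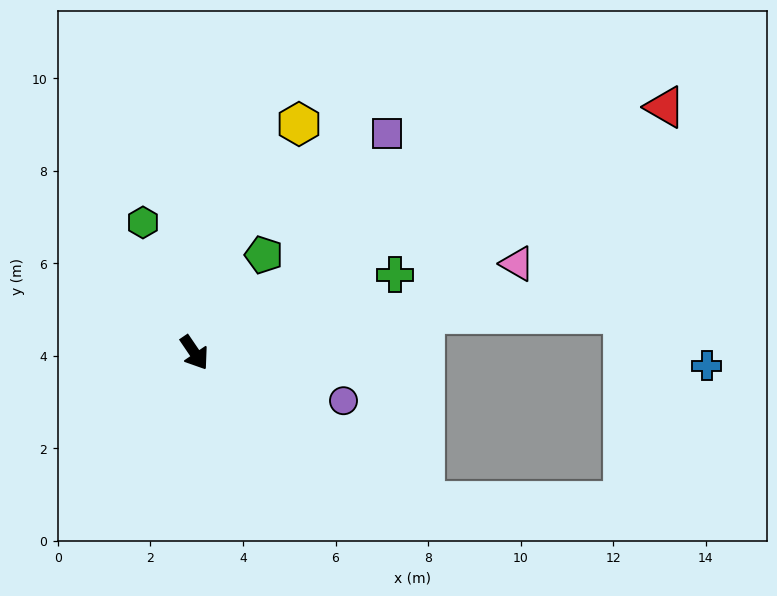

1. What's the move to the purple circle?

turn left 38°, forward 3.4 m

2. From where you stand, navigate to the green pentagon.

turn left 110°, forward 2.6 m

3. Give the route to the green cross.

turn left 77°, forward 4.7 m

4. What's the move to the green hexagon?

turn left 167°, forward 3.0 m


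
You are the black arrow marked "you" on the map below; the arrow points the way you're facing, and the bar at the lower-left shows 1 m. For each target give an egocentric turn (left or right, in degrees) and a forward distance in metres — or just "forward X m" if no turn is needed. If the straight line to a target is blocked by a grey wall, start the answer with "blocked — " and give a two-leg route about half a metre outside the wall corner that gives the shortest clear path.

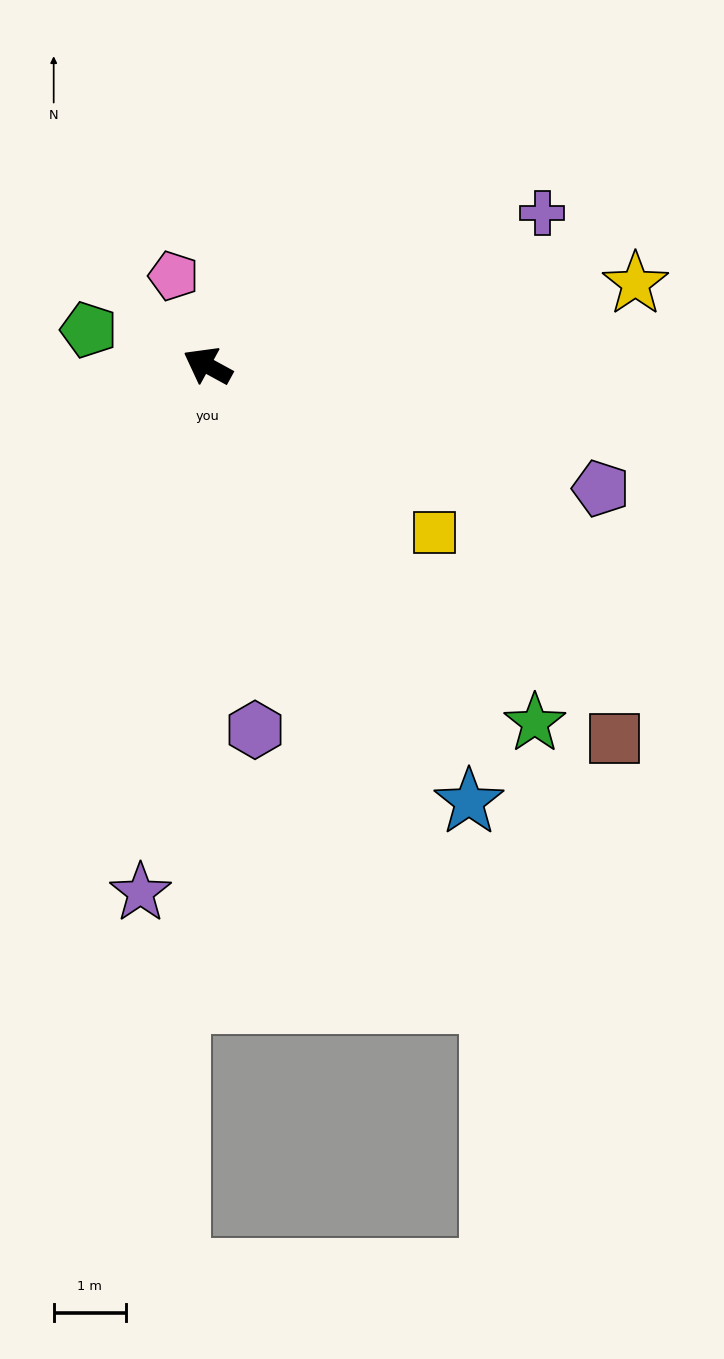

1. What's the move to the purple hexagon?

turn left 126°, forward 5.1 m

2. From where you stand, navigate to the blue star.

turn left 150°, forward 7.0 m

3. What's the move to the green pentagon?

turn left 12°, forward 1.7 m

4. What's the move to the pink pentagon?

turn right 41°, forward 1.3 m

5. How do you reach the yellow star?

turn right 140°, forward 6.0 m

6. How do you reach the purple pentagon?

turn right 169°, forward 5.7 m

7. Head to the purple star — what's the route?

turn left 111°, forward 7.4 m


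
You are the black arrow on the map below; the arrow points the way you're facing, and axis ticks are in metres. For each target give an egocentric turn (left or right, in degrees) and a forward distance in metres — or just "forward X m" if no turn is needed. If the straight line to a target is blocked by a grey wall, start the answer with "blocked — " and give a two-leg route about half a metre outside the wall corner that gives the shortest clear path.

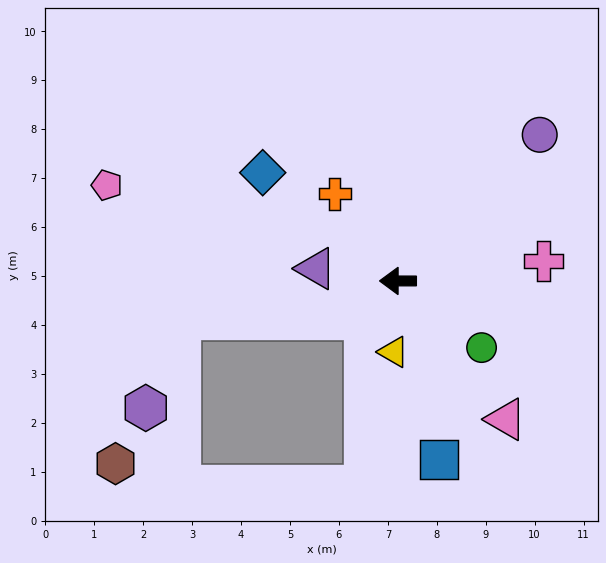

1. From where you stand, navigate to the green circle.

turn left 142°, forward 2.2 m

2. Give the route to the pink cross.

turn right 172°, forward 3.0 m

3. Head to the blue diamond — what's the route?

turn right 39°, forward 3.5 m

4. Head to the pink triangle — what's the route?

turn left 128°, forward 3.6 m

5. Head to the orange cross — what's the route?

turn right 54°, forward 2.2 m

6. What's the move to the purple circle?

turn right 134°, forward 4.2 m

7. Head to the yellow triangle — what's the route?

turn left 86°, forward 1.5 m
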